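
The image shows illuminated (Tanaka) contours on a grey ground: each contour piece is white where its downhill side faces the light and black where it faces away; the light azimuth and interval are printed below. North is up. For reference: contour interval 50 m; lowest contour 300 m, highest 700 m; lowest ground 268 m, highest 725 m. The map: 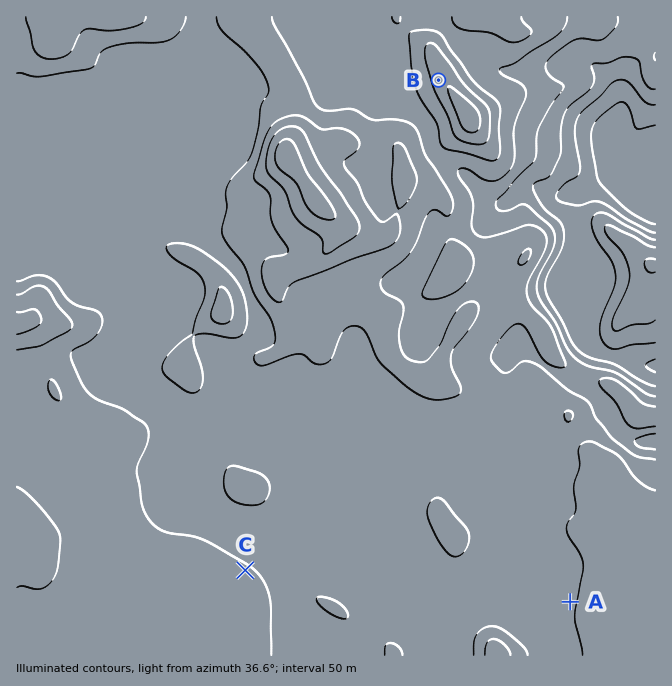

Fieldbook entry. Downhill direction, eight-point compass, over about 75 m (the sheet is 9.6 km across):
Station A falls W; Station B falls W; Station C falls NE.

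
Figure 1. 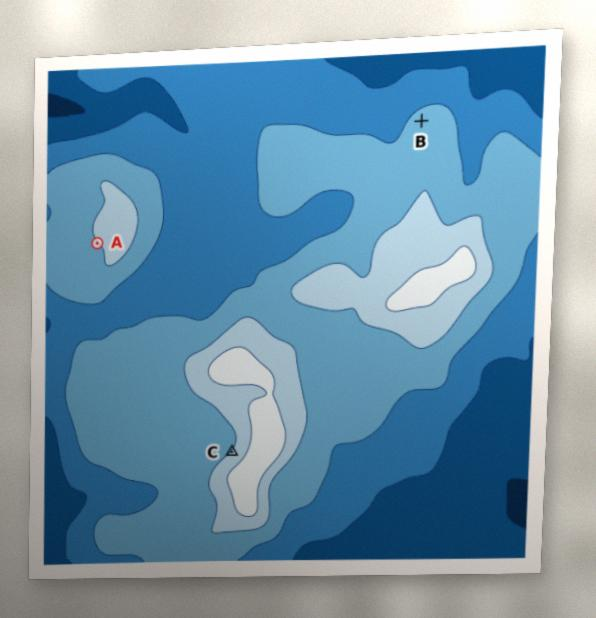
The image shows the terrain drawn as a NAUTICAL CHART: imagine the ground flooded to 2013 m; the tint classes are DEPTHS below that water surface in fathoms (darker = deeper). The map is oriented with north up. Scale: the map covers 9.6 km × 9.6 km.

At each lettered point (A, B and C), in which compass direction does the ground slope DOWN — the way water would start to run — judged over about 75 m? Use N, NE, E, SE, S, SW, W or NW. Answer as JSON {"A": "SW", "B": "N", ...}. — {"A": "SW", "B": "NW", "C": "NW"}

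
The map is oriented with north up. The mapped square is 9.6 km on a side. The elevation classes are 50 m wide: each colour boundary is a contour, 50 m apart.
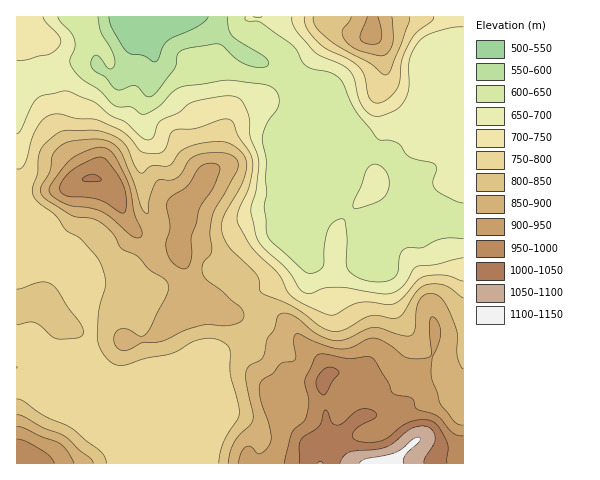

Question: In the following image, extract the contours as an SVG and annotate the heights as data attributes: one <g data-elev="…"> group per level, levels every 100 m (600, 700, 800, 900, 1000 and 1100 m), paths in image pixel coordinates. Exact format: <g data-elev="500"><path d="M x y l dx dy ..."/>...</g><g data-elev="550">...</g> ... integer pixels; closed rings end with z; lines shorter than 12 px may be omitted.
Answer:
<g data-elev="600"><path d="M228 17l0 11 4 7 6 6 27 16 4 5-1 4-9 2-14-4-8-4-14-14-5-2-31 5-8 4-3 13-3 4-17 22-4 4-4 1-3-2-9-9-5 0-11 4-4-1-11-12-9-5-4-4-1-8 5-5 3 2 10 12 4-1 2-5-3-11-11-20-3-15"/></g><g data-elev="700"><path d="M463 258l-26 6-20 3-4 2-10 17-6 5-7 3-11 0-38-7-16 1-14 5-9-1-15-22-24-22-6-11-6-27 5-21 2-30-8-22 0-17-2-8-6-11-7-4-14-1-30 7-12 10-19 8-3 4-4 12-6 3-6-3-16-15-15-7-15-13-25-10-7-1-21 5-6 3-5 9-10 21-4 5"/><path d="M17 61l9-1 22-5 6-3 5-6 2-5-2-5-13-14-3-5"/><path d="M292 17l0 5 3 7 19 23 7 4 21 9 8 6 4 7 4 18 4 9 6 8 8 3 7-1 12-4 5-5 5-5 4-13 1-29 4-11 6-8 7-5 10-4 15-3 11-1"/></g><g data-elev="800"><path d="M106 463l-1-5-4-6-28-23-27-12-22-16-7-2"/><path d="M17 325l12-3 6 1 18 14 6 2 19-1 4-2 1-3-3-11-12-15-11-17-5-6-6-2-6 0-23 7"/><path d="M463 298l-18-13-8-1-10 1-6 2-4 4-13 21-6 6-6 0-14-2-7 0-7 2-22 12-7 2-8-2-8-5-25-18-32-14-2-3-1-10-3-6-25-24-6-9-3-11 1-10 19-35 5-17-2-11-9-10-7-4-8-2-26 4-14 6-12 15-17 0-11 7-5-6-11-22-12-9-19-6-28 0-9 3-12 11-5 7-2 8 0 14-5 14 0 7 5 8 18 14 10 14 16 10 14 16 5 8 5 20-7 27-2 26 3 11 5 9 10 7 10 1 20-7 27-5 21-11 14-4 13 2 5 4 4 4 1 27 8 28 1 10-1 6-15 23-4 21"/><path d="M313 17l3 10 13 13 12 8 29 15 15 12 4-2 2-4 18-47 0-5"/></g><g data-elev="900"><path d="M74 463l-7-12-7-8-36-15-7-2"/><path d="M463 425l-8-3-14-17-9-25-1-10 1-13 6-11 3-12-2-9-5-8-3 1-1 4 1 33-2 2-5 1-11 1-7-2-17-13-13-6-8 1-18 9-10 1-15-4-28-11-3 2 0 4 2 15-1 5-3 2-12 2-7 10-10 6-3 5 1 15 10 33-1 11-5 7-6 3-8-7-6 0-4 6-3 10"/><path d="M182 269l5-1 3-6 2-9 0-17 4-12 4-16 13-19 6-16 1-6-4-3-8-1-7 3-13 20-16 10-5 6 0 6 3 19-4 15 0 8 6 12z"/><path d="M134 237l7 0 1-6-8-17-6-31-15-29-7-6-8-1-14 5-13 7-8 8-12 18-2 4 1 5 7 6 11 5 23 3 12 4z"/><path d="M367 17l-7 21 3 4 9 2 6-1 3-4 0-10-3-12"/></g><g data-elev="1000"><path d="M447 463l1-15-1-7-9-15-8-6-11 0-10 2-9 5-12 11-9 3-12 1-12-2-3-5 3-5 7-5 11-6 4-3-3-5-9-2-8 2-14 12-6 2-5-2-4-11-3-2-6 16-15 11-4 4-1 22"/><path d="M322 395l4-1 7-13 6-7-1-4-4-2-5-1-4 2-8 9-1 9z"/><path d="M84 181l11 1 7-2-5-5-5-1-9 4-1 2z"/></g><g data-elev="1100"><path d="M403 463l2-8 14-13 1-4-7 1-11 10-6 3-30 7-7 4"/></g>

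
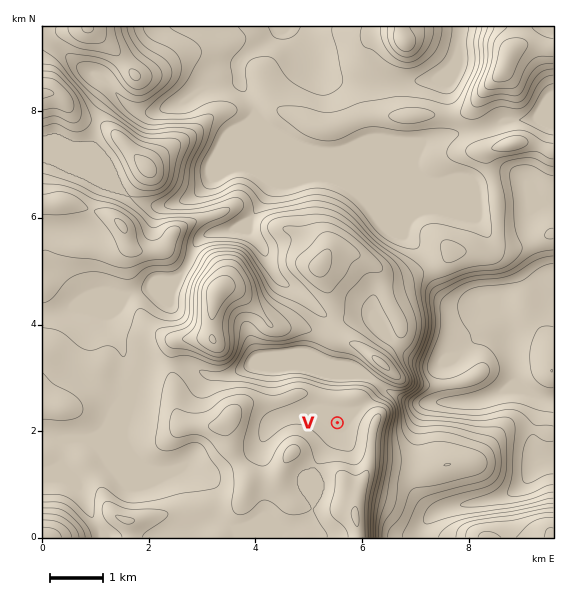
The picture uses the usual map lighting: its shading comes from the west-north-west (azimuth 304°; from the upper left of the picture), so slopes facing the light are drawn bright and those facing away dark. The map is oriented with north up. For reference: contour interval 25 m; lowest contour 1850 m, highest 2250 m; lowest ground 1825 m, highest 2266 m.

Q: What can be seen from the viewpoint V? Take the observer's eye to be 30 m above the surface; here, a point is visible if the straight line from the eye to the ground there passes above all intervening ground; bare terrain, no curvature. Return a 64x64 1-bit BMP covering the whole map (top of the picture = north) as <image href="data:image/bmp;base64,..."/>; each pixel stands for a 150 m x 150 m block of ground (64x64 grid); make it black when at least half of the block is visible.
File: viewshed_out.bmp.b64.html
<image width="64" height="64" href="data:image/bmp;base64,Qk0+AgAAAAAAAD4AAAAoAAAAQAAAAEAAAAABAAEAAAAAAAACAAATCwAAEwsAAAIAAAAAAAAA////AAAAAACAAAAAAAAAAMAAAAAAAAAAgAAAAAAAAAAAAAAAAAAAAAAAAAEAAAAAAAAAAAAAAAAAAAAAAQAAAAAAAAAHAAAAAAAAAA+AAAAAAAAAf4AAAAAAAAD/gAAAAAABgf+AAAAAAAHh/4AAAAAAAfH/gAAAAAAA///AAAAAAAD//8AAAAAAAP//gAAAAAAAf/8AAAAAAAAgwAAAAAAAAAAACAAAAAAAAAAQAAAAAAYAAGAAAAAA/wAAwAAAAADngB+AAAAAAAeP/gAAAAAAB//wAAAAAAAH/8AAAAAAAAfgAAAAAAAAB/AIAAAAAAAH4BwAAAAAAAPgPgAAAAAAAeB/AAAAAAAAYP+AAAAAAAAB/+AAAAAAAAAfwAAAAAAAAA8AAAAAAAAAAAAAAAAAAAAAAAAAAAAAAAAAAAAAAAAAAAAAAAAAAAAAAAAAAAAAAAAAAAAAAAAAAAAAAAAAAAAAAAAAAAAAAAAAAAAAAAAAAAAAAAAAAAAAAAAAAAAAAAAAAAAAAAAAAAAAAAAAAAAAAAAAAAAAAAAAAAAAAAAAAAAAAAAAAAAAAAAAAAAAAAAAAAAAAAAAAAAAAAAAAAAAAAOAAAAAAAAAA/AAAAAAAAAB8AAAAAAAAAHgAAAAAAAAAewAAAAAAAAB/wAAAAAABgHGAAAAAAAIAQAAAAAAAAABAA=="/>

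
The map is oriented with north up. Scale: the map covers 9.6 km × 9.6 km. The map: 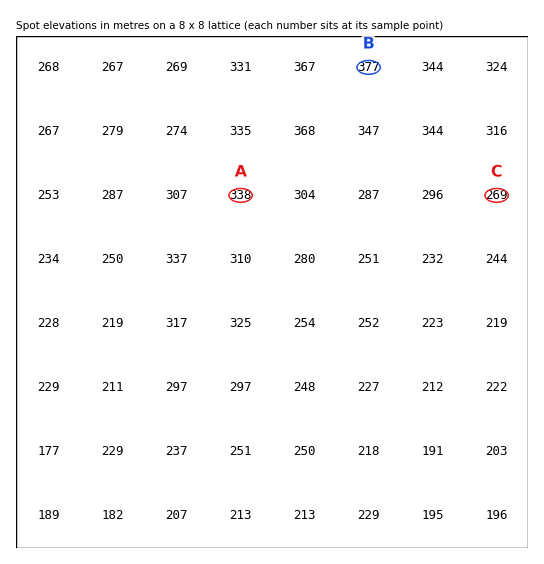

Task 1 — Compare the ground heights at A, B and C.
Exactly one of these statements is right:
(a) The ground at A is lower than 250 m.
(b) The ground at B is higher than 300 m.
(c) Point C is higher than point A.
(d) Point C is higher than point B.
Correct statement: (b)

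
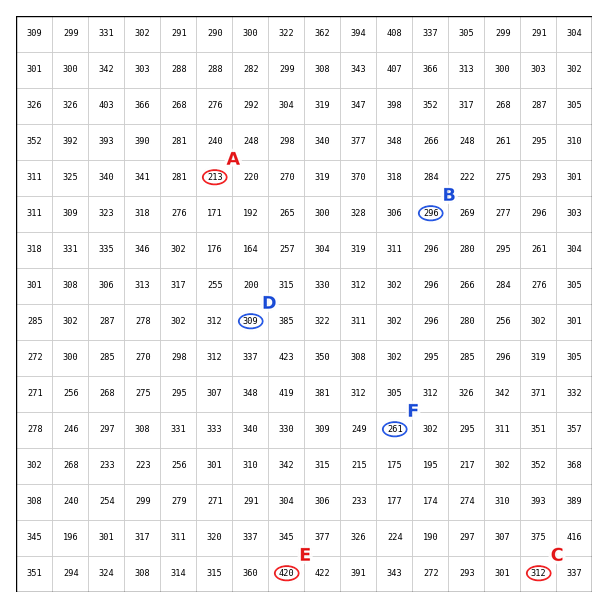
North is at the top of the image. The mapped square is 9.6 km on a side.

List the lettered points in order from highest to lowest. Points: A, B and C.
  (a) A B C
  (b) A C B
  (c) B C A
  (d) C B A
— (d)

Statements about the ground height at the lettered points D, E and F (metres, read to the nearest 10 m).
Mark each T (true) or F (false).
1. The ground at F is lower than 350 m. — T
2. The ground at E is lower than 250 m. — F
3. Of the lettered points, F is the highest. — F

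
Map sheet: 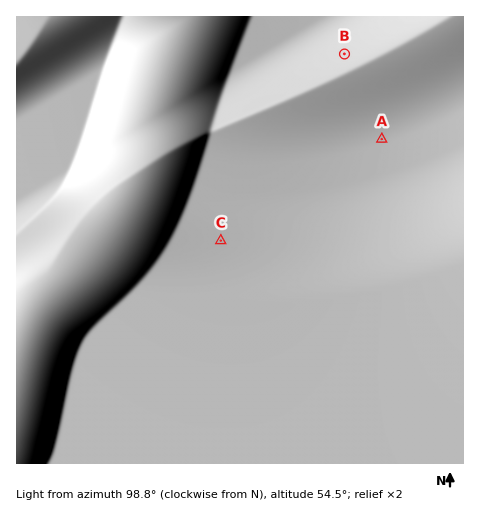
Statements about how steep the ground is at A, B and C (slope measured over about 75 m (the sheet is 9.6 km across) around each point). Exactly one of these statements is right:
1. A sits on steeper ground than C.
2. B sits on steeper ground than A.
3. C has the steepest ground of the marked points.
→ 2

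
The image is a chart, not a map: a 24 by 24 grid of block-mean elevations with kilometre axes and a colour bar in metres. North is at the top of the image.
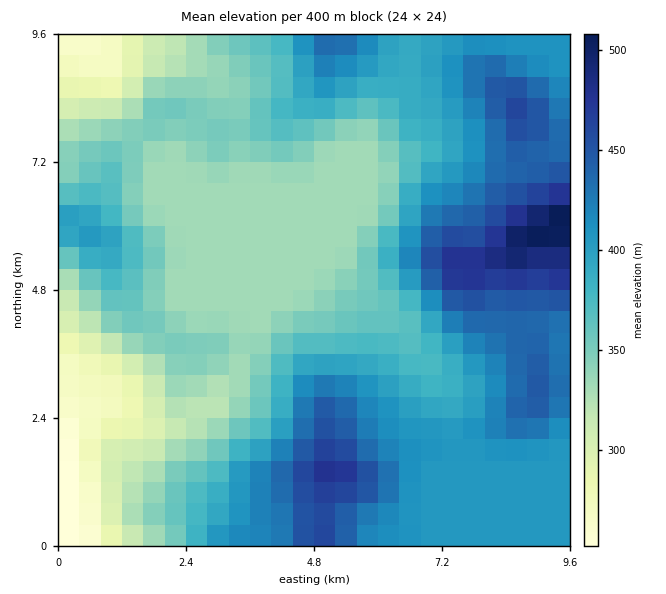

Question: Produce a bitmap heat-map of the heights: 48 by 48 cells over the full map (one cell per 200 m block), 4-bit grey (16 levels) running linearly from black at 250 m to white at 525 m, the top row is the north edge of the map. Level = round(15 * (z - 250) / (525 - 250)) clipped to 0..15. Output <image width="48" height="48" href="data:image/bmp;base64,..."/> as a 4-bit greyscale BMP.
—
<image width="48" height="48" href="data:image/bmp;base64,Qk32BAAAAAAAAHYAAAAoAAAAMAAAADAAAAABAAQAAAAAAIAEAAATCwAAEwsAABAAAAAAAAAAAAAAABEREQAiIiIAMzMzAERERABVVVUAZmZmAHd3dwCIiIgAmZmZAKqqqgC7u7sAzMzMAN3d3QDu7u4A////AAABEjRFVniJmZmau8u6mZmZmZmZmZmZmQABIzRVVniJmZmau8u6mZmZmZmZmZmZmQABI0VVZneImZmau7u6qZmZmZmZmZmZmQABI0VWZnd4iZmqu7u6qpmZmZmZmZmZmQABI0RVZnd4iZmqu8y7uqmZmZmZmZmZmQABI0RFZnd4iZqqvMzMu6qZmZmZmZmZmQARM0RFVmZ3iZqrvM3My6qZmZmZmZmZmQASM0REVmZniZmrvM3Mu6qZmZmZmZmZmQASMzNEVVVmeImau8zLuqmZmZmZmZmZmQASMzMzRFVWd3iZq7y7qpmZmZmZmZmZmQASIiIjNERVZneJq7u6qZmZmZiZmaqpmQEREiIjNERFVmd4mru6qZmYiIiJmqqqmRERESIzREREVWZ4mru6mZmIiIiJmqu6qRERESIzRERERVZ4mruqmZiIiHiImau7qhERESI0RVRERVZ4mqqpmYiId3eImaq7qhEREiI0VVVERVZ4iZmZmIh3d3eImaq7qhERIiM0VVVVRFZniIiIiId3d3iJmaq7qhESIzRFVVVVVFVneIiIh3d3d3iJmqq6qhIiNEVVVlVVVVVmd3d3d3d3d4iZqqq6qiIzRVVWZVVVVVVWZmZnd3dnd4maqqqqqiM0VWZmVVVVVUVVZmZmZmZneJmqqqqqqjNFVmZlVVRVRERVVVVmZmZniZqqqqqqqjRFZmZlVERERERFVVVmZmZniau7uru6uzRWZmZVVERERERERVVWZmZ4mru7u7u7u0RWd2ZVVERERERERFVVZmd4q8zMzMzMzEVnd3ZlVEREREREREVVVmeJq83czNzMzVZ3h3ZlVERERERERERVVniavM3d3d3d3WeIiHdlVERERERERERFVniavMzM3e3d3XiJiHdlVERERERERERFVniJq8y8ze7u7oiIiHZlVEREREREREREVWeJq7u7zN7u7oiIh2ZVRERERERERERERVaJqqu7vN3u7oiHdmVURERERERERERERFZ4mqqru8zd7nd3dlVURERERERERERERFZ4mZmqu7vM3WZndmVURERERERERERERFZ4mZmaq7u7zFVmdmVUREVVVERFVVRERFVniJmaqqu7u1VmZmVURFVVVVVVVVRERFVneIiZqqqqu1VmZmVURFVVVVVVVVRERFVnd4iZqqqqqlVWZmVVVVVmVVZmZVVERVZnd4iJqru6qlVVVVVVVVZmVmZmZlVVVVZ3d4iZqru7qkREVVVmZVZlVmZ3dmZlVWZ4iIiZq7u7qjNEREVmZmZVVWZ3d3d2Zmd4iIiZq7y7qjMzM0RWZlVVVWZ3eIh3d3eIiImaq8y6qSIiIjRVVVVVVWZneIiHd3iIiImau7u6mSIiEiNFVVVVVWZneJmIiIiIiJmqu7uqmRERESNEREVVVWZniJmYiIiIiJmqqqqZmRERESM0RERVVmZniaqZmIiIiJmaqpmZmRERESMzREVVZmZ3iaqqmYiIiImZmZmZmRERESM0REVWZmZ3iaqqmYiIiIiZmZmZmQ=="/>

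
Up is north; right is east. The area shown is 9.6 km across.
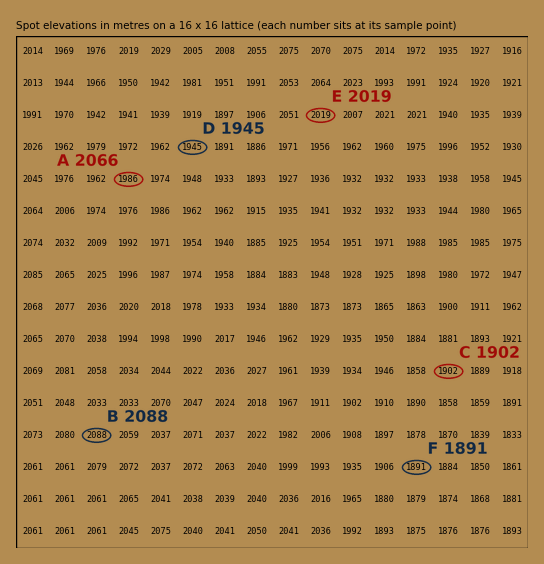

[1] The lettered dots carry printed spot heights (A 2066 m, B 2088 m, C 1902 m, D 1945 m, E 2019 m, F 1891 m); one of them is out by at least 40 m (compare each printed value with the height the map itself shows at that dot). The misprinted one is A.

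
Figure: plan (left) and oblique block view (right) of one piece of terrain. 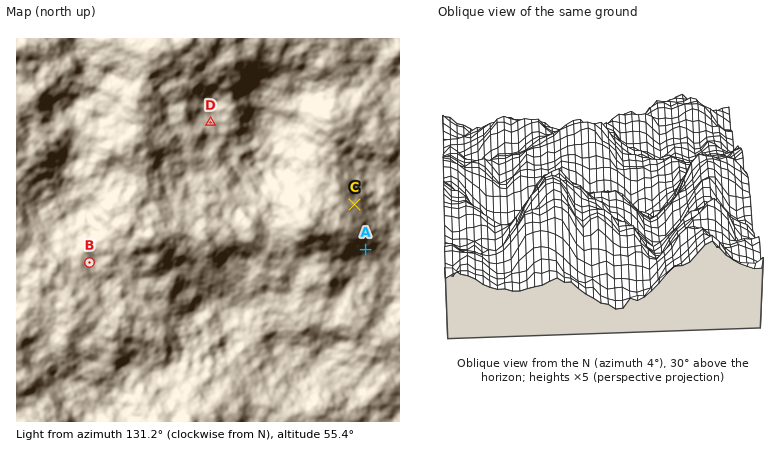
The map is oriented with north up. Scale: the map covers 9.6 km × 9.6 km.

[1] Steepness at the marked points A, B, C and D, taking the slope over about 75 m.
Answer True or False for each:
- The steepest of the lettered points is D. False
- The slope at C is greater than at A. False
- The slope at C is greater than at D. True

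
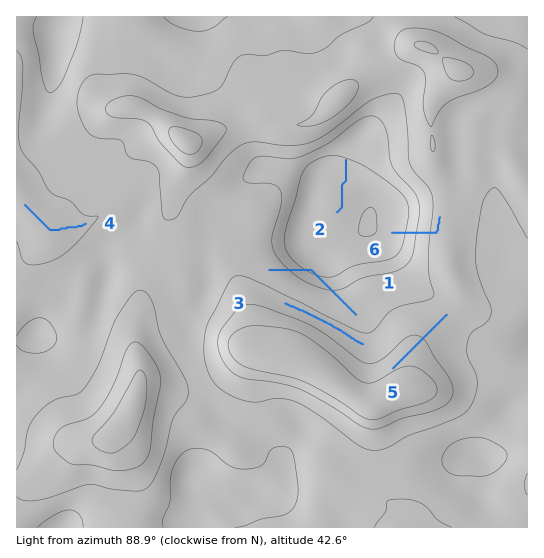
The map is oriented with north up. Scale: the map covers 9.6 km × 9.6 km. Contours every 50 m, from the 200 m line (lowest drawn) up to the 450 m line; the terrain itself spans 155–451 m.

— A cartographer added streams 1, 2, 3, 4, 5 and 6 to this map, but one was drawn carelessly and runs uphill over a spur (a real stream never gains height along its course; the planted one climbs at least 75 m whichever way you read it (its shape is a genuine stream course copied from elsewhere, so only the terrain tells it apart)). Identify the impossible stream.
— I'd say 1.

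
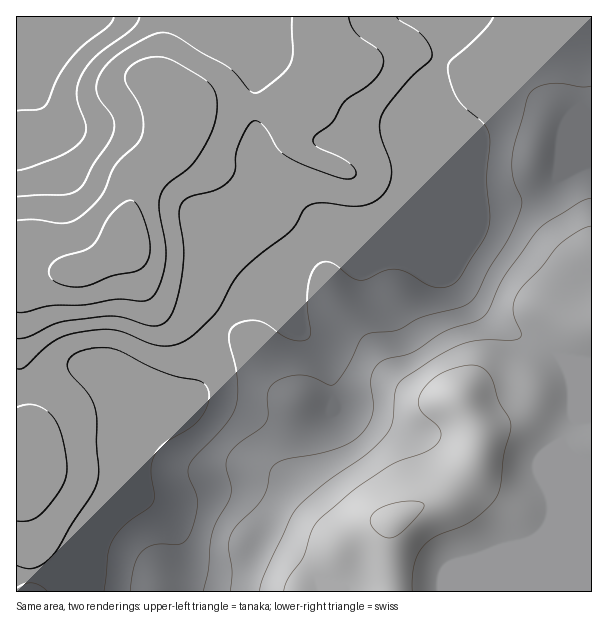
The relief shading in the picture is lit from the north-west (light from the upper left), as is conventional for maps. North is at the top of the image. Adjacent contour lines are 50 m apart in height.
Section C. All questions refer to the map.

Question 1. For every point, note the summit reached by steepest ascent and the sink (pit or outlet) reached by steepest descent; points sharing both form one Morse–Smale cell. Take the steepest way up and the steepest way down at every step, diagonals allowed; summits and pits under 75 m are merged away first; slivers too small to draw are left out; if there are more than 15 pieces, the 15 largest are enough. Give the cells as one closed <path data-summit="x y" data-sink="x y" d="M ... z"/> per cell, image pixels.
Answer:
<path data-summit="393 519" data-sink="17 575" d="M591 16l-139 1-7 33-47 111 2 16-4 14-6 9-12 10-12 6-64 26-78 76-13 23-15 49-15 35-20 13-10 9-12 24-49 49 13-29 3-15-3-24 0-42-6-17-22-25-7 0-24 11-18 6-10 1 1 206 283 0 51-58 21-11 21-3 21-12 27-10 11-10 20-27 4-15 0-18 27-14 19-18 37-61 11-15 22 0 0-66-10-1-12-10-23-36-15-33 0-21 15-43 7-7 9-3 10 0 8 3 11-2z"/><path data-summit="126 242" data-sink="17 575" d="M452 16l-129 0 1 19 6 15 7 10-34 40-12 4-21 2-61-2-21 8-8 10-4 16-6 12-32 32-4 6-7 33-1 21-6 6-22 16-15 6-67 8 0 106 10 1 37-15 12-2 22 25 5 11 4 72-3 15-11 22 1 4 46-46 12-24 10-9 20-13 15-35 15-49 13-23 78-76 64-26 12-6 12-10 6-9 4-14-2-16 47-111 6-21z"/><path data-summit="126 242" data-sink="17 17" d="M321 16l-304 0-1 260 23 0 44-6 15-6 22-16 6-6 1-21 7-33 4-6 32-32 6-12 4-16 8-10 21-8 61 2 21-2 12-4 34-40-12-21z"/><path data-summit="393 519" data-sink="17 17" d="M584 319l-11 0-8 7-43 70-19 18-27 14 0 18-4 15-26 33-14 8-18 6-21 12-21 3-21 11-50 57 290 1 1-271z"/><path data-summit="393 519" data-sink="17 17" d="M573 100l-10 0-9 3-7 7-15 43 0 21 15 33 23 36 12 10 9 0 1-151-11 1z"/>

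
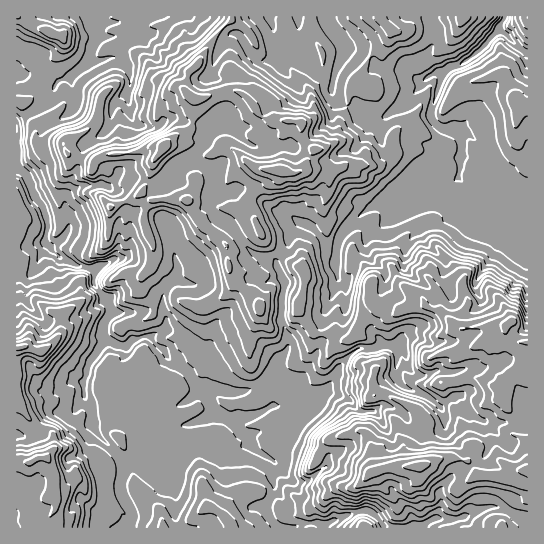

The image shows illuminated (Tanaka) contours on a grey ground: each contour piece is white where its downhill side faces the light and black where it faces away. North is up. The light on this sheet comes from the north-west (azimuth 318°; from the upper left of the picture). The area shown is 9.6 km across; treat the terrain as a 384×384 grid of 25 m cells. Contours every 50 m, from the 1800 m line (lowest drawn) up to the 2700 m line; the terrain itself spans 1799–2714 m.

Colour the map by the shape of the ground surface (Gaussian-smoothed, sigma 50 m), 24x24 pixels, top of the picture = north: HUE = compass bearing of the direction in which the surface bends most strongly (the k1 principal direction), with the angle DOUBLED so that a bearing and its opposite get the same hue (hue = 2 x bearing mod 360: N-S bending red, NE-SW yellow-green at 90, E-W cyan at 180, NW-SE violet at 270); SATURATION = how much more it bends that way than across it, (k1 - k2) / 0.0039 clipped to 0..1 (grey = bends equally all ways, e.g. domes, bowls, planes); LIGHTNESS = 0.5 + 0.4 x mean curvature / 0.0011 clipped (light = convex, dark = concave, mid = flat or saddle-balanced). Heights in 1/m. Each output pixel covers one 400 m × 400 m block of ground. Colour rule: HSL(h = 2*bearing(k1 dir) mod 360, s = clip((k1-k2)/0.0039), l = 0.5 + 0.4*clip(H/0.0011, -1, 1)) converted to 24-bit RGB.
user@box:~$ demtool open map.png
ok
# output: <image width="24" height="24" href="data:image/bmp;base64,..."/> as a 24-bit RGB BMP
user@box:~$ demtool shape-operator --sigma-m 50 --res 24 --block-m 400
<image width="24" height="24" href="data:image/bmp;base64,Qk32BgAAAAAAADYAAAAoAAAAGAAAABgAAAABABgAAAAAAMAGAAATCwAAEwsAAAAAAAAAAAAAoKRdt61ru9FkMzRdan+NR2eFrNSYPCV4zHp6brmRaKqLjTOMzDt0t2EPTVsLEUgBjUYAmEwKiYAWDVwcmbQSGW8hy9NgdRowXomTzqmFwTSaMNfOTFyJalilY69fPDJbzdCKYoyivmSjTqbONkLIZy6+8Z3L69T3OHq6Q9yL2XuKGpWz7MTTQGR0YGU5p7ZZjZ1SktxyaVTibSqjM3C0jKxze2xzU15zp96Ya0d9gJd2ml1iMyBe/xgcBMdojDSZ9dbvjXTepcfjzJjPGGFJnZrhhn3erbLkmYXm+9DgBNH3Vy20pBd8eqhzd3h/dIKDhJdhc2pdcYBeeklQTWyAPHef/FBtH14uuMxsQJ2UR8le2ZrjrGTpzoCXUMS2fGA4c6MrdfB2iClWTB5Llst2lXiPcX17cIRpa4xykY2gjlmVc5KZZ3hvJXdy08bt2sf1x+/clBJYj0hIYJ44LSpur59QhCxEZrE9puarUx8cUHA1eCiPpbSHe35tiHJxYpZud6+bjTpaXqKWYI5cjIhlTXdLJ00xoaEeXSMAcMcCm+LrviSjKMM9rzR8ubVcZame29A+a35ErqlaMieOpJWFfXl/fn6KnLKocytZk5NCf2c7daBQaneIm3CBKF06dSiP4/XWVO73cQAj+WTINHHoJpWLzditfU9swg8GlslGW4lQEmN1nIjCuoS3d6+ckC5cpWOsd22UuImbYreValWRfT6K6LOBCVNV1fbVOBC6rBqQitQErJ4YPH0rZYZCs3KizM//+879UZauJYSDqWcLLH0JqyBfXmmsiIpqbFp3qbWJnVBEIGBavpd3NH/KTzj4HW4AbzcDHIB/8lRc0zMmlXXFqYi2b8XO1dtKNwkR6piGnky1Dnzo5pzuK8OIdjQyo5xlPGtlkGF54u+7RwOTiN6UVIW2aTW90TBy1IuXHkYsH3Ui0PPvYXzLtIzOCP34pBi3leTm6ajRf5XwMwAuz8wuI4OdqcDco6vTymnSQY+L8vDZBA4/8evYJlhgPxx75tmyZXC8v4ffpenmdzBVDLFvnuRmQAC7No4tkExNc8fCeACe683+mN2geZhUJ34ycGtBkTlKe86SmM5XJwhG8u+uNmOSCw8t9PLXDTyseELuzNNpfVfFAIeg5PTXVBVomLtwJatePQcBxCIABTMAlEQe5syqOz2Gj1xygtRSX7mCbkcjGWej8fLZPChMRpzZFK5Q7fasEhJj5q2OT9Oq5m29ekYtWT1AvK5oKQtzN7efYT+D/p7fP3CfxO+0VDVqlUlmwvDVdxNn3PDbJlqBxLl3uyUxGcV5MoBKeGhJKaBI1eRebDpEYlI+fFxcgXN6uda1SAN2pDhtOSw/+PV0PLR2gE0eOB8goeqmdCVSbLS5s9yXSig8Xi80ydiMJX+ClqFMWnlneJBcnJlOe1dYiniAgWhvhH10rRXFvSkpPihua+/g/1Gx0XjfiX7Zlb3myFh6YJeViopVxBcocWo6RX45zdmCL1FWU3g1UHNVantof4tni22Xi1hnf5OLe3aLNwMibLSGrEDf/+E5G249dmw01NUzVHFnw4xjamGDikFskqzq19b10NLyZ4vQnHHNnKrdTJWTW3hvg4xsR3OWnqKGiW14kGNkUhvNQzubxPK5MLHu3835Tlv8/M/lMKScVIiKglmkivHIU2QkfmYswjk2XLDoF41Y35vL1VjGV1uaa4qMP3CcrpxwfFR0bqtmG7noHa2v8cnp6j84OHAbFDMXYY4R84argmGQX5JieFVQfEdcrpxTa+phHH5Z45XYhDNYxVupjl6hOtXNXBoZnZlcY1mCxbV7aeF2uX0+FEYe5qN5IbBsRxdi04a4hIIvprJQVG5VekZpe9/JgOzV7YLGJSi6sEU/dl1LOnc9xZBhUACez5qpWHZuV1Jq0MCRuoSdTGp4XTqZbMy8+9DeBg5/PpnGw9HrcszmuWPfgOLZkdbGllKctNgrTRRHsnqHlaGoh4mmQJaAABew7svVi3mqTZiSecind5FFqV1lRng7M2Y5qqY1IRBLZ9qazVpG+JqZIGeEjNSScFM1bTVOh15HwZFNUYmOqn5vjoJXkkRUn44XADMDskXW1rDVRZyyeUc1aD4iwfK7L1J2j1SyScONkCuHW6dL4IJoF6DAmS02VtpZV1yVclWDnMmVRztfiVZTwndjUI5XQ0al47O/BC8Sb/JEMwASYsLief/k6X1ZTTFrbZ5sVm6hN5VUgLJIJ1U88j0+SN9ihjt9jKJ3VbFtezx2nF6oe3mwpOGxx4DQOCp86cHCyrfeACwz7LXR"/>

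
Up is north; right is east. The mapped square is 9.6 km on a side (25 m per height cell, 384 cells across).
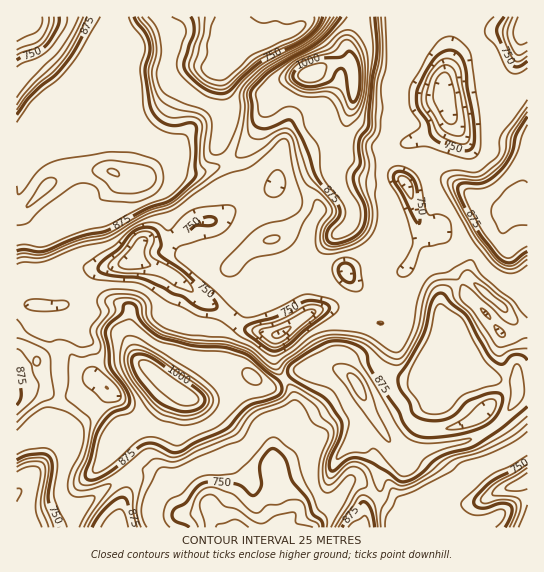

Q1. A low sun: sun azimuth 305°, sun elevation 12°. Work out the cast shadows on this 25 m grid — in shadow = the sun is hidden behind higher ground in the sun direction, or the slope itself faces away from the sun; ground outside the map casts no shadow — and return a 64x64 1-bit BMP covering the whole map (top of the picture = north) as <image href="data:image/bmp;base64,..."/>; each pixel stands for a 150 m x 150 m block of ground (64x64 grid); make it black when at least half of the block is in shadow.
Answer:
<image width="64" height="64" href="data:image/bmp;base64,Qk0+AgAAAAAAAD4AAAAoAAAAQAAAAEAAAAABAAEAAAAAAAACAAATCwAAEwsAAAIAAAAAAAAA////AAAAAAAAAwAAAA4ABwADAAAABAAHAAMAAAAAAAMAAQMAAAAAIAAAAwAAAHB4AHAAAADA+D8AOAAAAMB8D+AOAAAA4B4D4AcPAABAD+EAAw+AAAAD+AABB+AAAAB8AAAA+AAAAAcAAAA8AAAAAcAAA94AAAAA4AADz8AAAAAgAAGH4AAAAAAAAADgAAAAAAAAAEAAAAAAAAAAAAAAAAAAAAAAAAAAAAAAAAAAAAAAAAAAAAAAAAAAAAAAAAAAAAAAAAAAAAAAAAABgAAAAAAAAAfgAAAAAACAAHgAAAAAAIAAOAAAAAAAAAAAAAAAAAAAAAAAAAAAAAAAAAAAAAAAAAAAAAAAAAAAAACAAAPfHwAAAAAAA5/fAAAA8AABB/+AAAD8AAAB/8AAADwAAAAfwAAAHAAAAAf8AAAcAAAAA/4AABgAAAAA/wAACAAAAAAfAAAAAAAAAA+AAAAAAAAAA4AAAQAAAAAAAAA5AAAAAAIAABgAAAAAAwAAGAAAAAADgAAcAAAAAAOBwDwAAAAAAYDAHwAAAAAAAAAfAAAAAAAAAD+AAAAAAAAAP4AAAAAAAAA/sAAAAMAABh84AAAAwAAGHzwAAADgAAAfHAAAAOIAAB8cAAAA5gAAHwgAAADnAAAHAAAAAMMAAAcAAAAAAwAABgAEAAABAAAGAAYAAAAAAAQABg=="/>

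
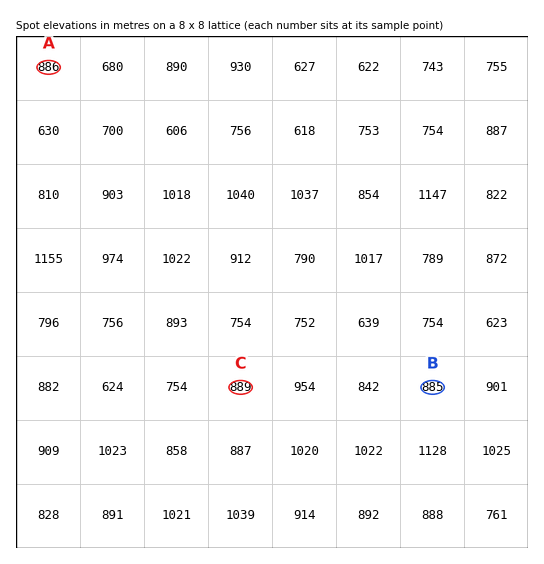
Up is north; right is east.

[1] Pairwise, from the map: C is higher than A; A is higher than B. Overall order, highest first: C A B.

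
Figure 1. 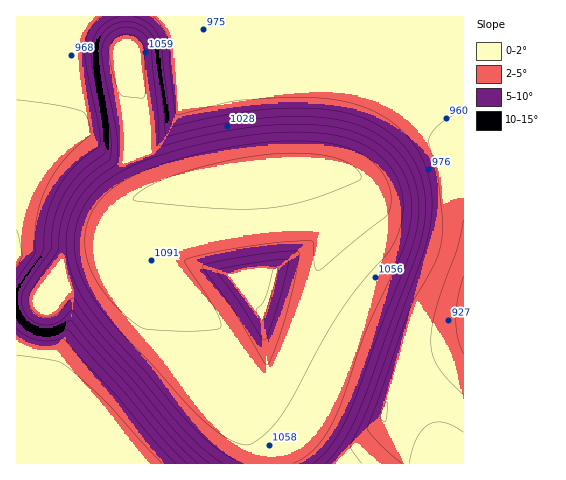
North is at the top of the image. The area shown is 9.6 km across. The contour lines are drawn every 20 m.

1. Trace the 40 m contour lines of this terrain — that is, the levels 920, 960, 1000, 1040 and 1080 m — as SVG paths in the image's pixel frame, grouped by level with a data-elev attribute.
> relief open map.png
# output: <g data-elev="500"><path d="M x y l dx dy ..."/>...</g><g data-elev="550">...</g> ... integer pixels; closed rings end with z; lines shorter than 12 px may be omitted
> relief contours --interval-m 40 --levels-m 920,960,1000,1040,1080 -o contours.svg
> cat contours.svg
<g data-elev="920"><path d="M17 355l39 6 10 5 40 36 56 61"/><path d="M463 354l-5-17-2-17 2-21 5-23"/></g><g data-elev="960"><path d="M402 463l-24-21-10-11 0-4 42-118 24-45 7-19 2-22-4-34-2-16-8-34 4-8 7-7 10-7 13-6"/><path d="M463 432l-10-6-9-4-9 0-7 3-6 5-5 8-8 25"/><path d="M17 319l9 10 13 6 13 0 15-5 2 0 55 61 39 48 24 24"/><path d="M17 100l40 5 25 6 5 5 4 16-1 4-15 12-12 13-15 24-7 15-4 16-2 16 0 20-18 28"/></g><g data-elev="1000"><path d="M326 463l17-21 15-30 60-163 6-22 2-21-3-20-5-18-13-21-19-17-23-12-27-7-31-3-40 1-42 6-51 11-2-3-10-83-4-8-6-7-7-5-9-3"/><path d="M119 17l-10 4-9 7-6 10-3 10 2 23 12 59 0 22-25 22-16 21-10 25-3 29-27 39-2 9 0 8 3 7 4 6 6 4 8 3 7 0 7-2 6-4 7-8 4 0 19 25 41 46 41 49 18 18 17 14"/></g><g data-elev="1040"><path d="M293 463l11-5 10-9 9-11 9-13 11-27 23-68 36-77 7-21 3-18-1-18-5-17-12-20-17-16-22-11-27-6-35-2-37 3-45 7-51 12-1-2-1-31-8-70-5-8-7-5-9-3-10 1-7 4-6 5-3 7-1 8 2 21 12 59 2 16-1 14-2 4-14 9-12 11-9 11-7 12-4 14-3 15 1 17 3 14 9 23 16 23 52 59 36 43 32 30 14 10 15 6"/><path d="M264 340l-26-40-20-27 0-3 47-9 19-2 4 1-2 17-9 30-10 29z"/></g><g data-elev="1080"><path d="M162 330l40 1 15-2 4-2-1-6-4-10-30-47-1-2 1-3 25-6 38-7 31-4 29-1 4 2 2 25 3 3 2-1 68-56 3-8 0-12-3-12-6-10-16-15-23-11-28-4-37-1-48 6-50 12-38 13-27 15-17 16-10 19-3 21 3 21 6 12 8 13 24 27 17 12z"/></g>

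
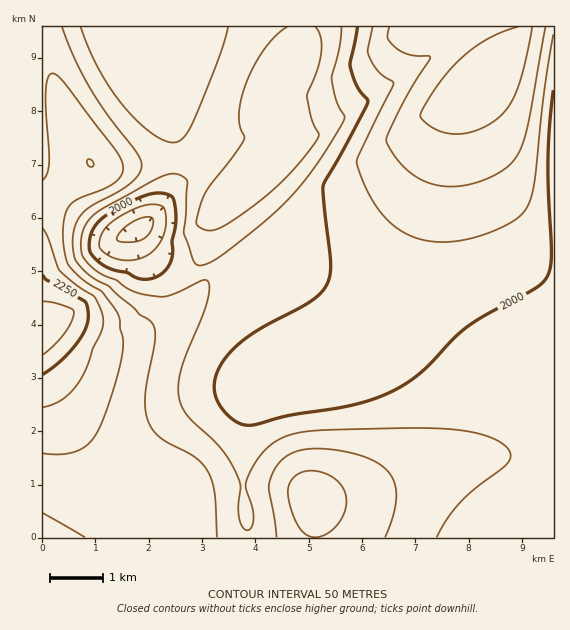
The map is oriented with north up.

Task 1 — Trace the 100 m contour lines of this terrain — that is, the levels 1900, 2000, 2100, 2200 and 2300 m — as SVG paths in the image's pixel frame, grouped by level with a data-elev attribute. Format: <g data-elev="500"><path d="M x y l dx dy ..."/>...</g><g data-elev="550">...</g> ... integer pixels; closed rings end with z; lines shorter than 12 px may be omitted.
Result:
<g data-elev="1900"><path d="M120 242l-3-2 0-4 12-12 15-7 5 0 4 2-1 10-8 9-9 4z"/><path d="M545 27l-17 97-5 20-6 11-10 12-16 10-20 7-20 3-20-3-18-9-14-14-12-18 1-8 13-28 29-50-1-1-20-1-12-6-9-10 1-12"/></g><g data-elev="2000"><path d="M140 279l-13-7-18-4-12-7-7-10 1-16 4-8 5-7 18-12 30-13 9-2 10 1 6 5 3 14-1 14-3 14 1 11-2 8-5 9-7 7-10 3z"/><path d="M553 90l-4 37-1 34 3 98-2 13-5 9-12 9-44 23-19 12-14 12-35 36-15 11-14 8-20 8-23 6-59 9-36 10-12-1-8-4-7-7-6-8-4-8-1-16 6-17 12-15 16-13 55-31 12-8 9-9 4-9 1-19-6-53-1-22 26-45 19-39-11-16-7-20 7-38"/></g><g data-elev="2100"><path d="M217 537l-2-44-3-12-5-10-12-14-36-21-7-8-5-9-2-11 0-12 10-55 0-9-2-7-4-5-9-5-31-28-22-14-9-9-4-7-1-12 0-10 3-11 4-8 11-10 27-14 13-9 8-10 3-9-6-12-29-37-18-28-15-30-12-30"/><path d="M385 537l8-21 3-17-1-14-5-12-11-9-16-8-23-5-23-2-16 1-12 4-9 8-7 11-4 15 8 49"/><path d="M43 513l42 24"/><path d="M287 27l-11 8-11 13-9 15-9 17-5 17-3 16 1 12 4 14-11 17-24 30-6 11-7 26 3 4 5 3 8 0 11-3 38-27 31-29 26-32 1-6-8-14-4-23 10-26 4-17 0-16-6-10"/></g><g data-elev="2200"><path d="M43 407l9-2 9-5 9-7 8-9 9-17 6-19 9-17 1-10-2-10-6-14-20-13-16-15-11-31-5-10"/><path d="M90 167l2 0 2-3-5-5-2 1 0 3z"/></g><g data-elev="2300"><path d="M43 355l12-10 9-12 8-12 2-9-2-3-9-4-20-4"/></g>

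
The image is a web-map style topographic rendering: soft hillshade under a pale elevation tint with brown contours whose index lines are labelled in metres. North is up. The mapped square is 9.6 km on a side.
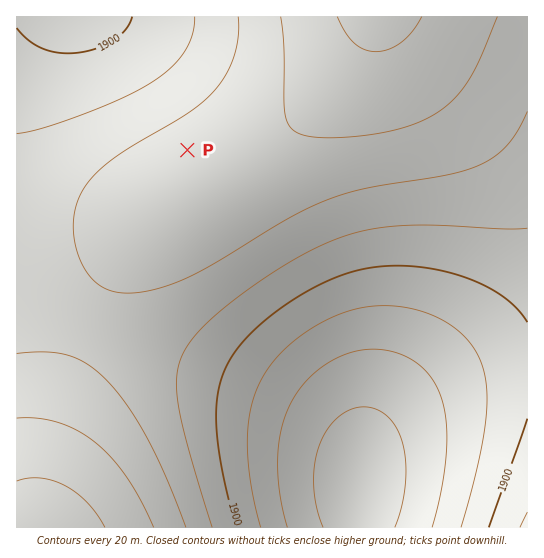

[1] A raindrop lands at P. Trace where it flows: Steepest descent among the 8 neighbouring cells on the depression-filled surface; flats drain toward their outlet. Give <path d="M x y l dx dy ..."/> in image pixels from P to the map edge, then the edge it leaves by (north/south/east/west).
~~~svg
<path d="M187 150l-76-76 0-4-1-1-1-7-7-16-3-3-2-6-8-12-7-8"/>
exit: north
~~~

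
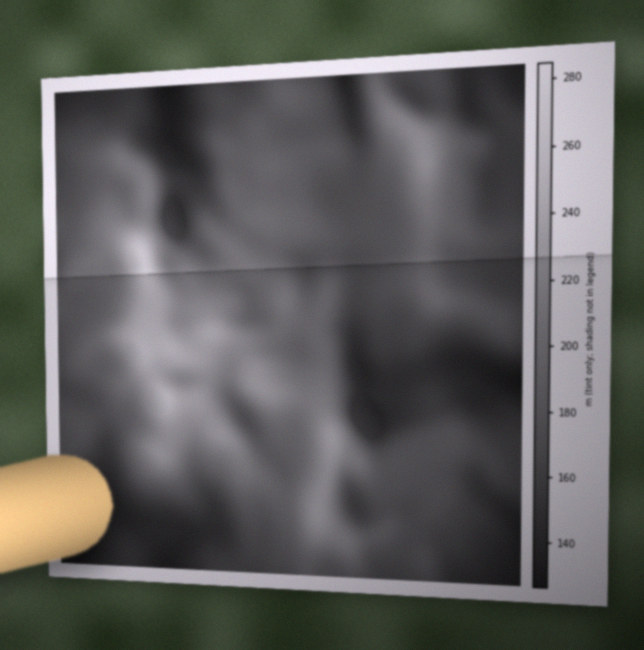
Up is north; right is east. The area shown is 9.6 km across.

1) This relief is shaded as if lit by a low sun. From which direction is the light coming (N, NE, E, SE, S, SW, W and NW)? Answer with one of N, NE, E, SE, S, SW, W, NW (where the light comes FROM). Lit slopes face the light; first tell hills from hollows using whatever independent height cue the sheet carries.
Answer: SW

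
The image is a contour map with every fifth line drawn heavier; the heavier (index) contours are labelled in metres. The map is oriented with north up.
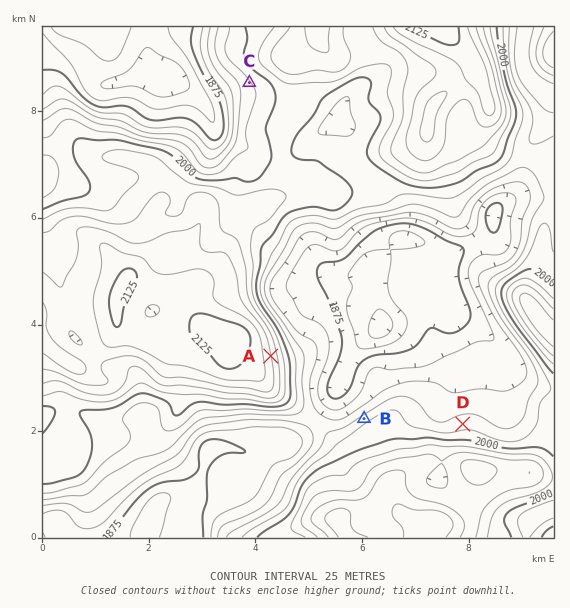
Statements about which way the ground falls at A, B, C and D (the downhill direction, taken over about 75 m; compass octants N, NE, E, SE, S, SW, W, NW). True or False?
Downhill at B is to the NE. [False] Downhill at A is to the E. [True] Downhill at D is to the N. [True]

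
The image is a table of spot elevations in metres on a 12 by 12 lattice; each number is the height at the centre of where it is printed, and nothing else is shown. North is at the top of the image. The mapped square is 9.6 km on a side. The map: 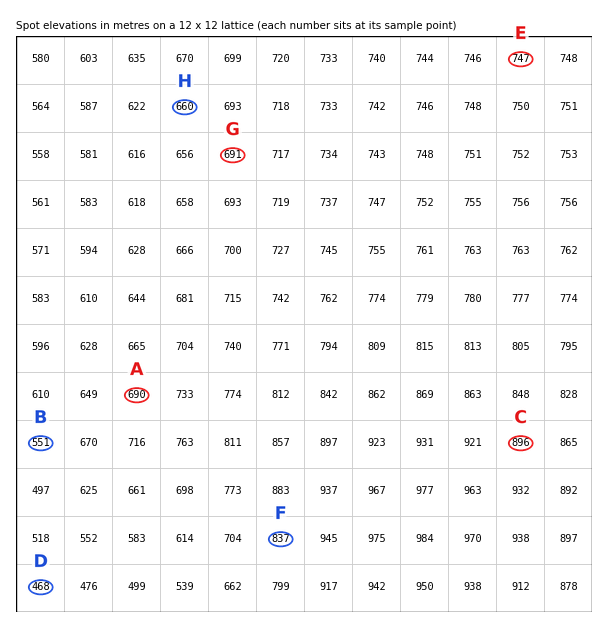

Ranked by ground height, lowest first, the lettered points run B A C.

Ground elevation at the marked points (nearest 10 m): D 470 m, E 750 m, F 840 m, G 690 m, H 660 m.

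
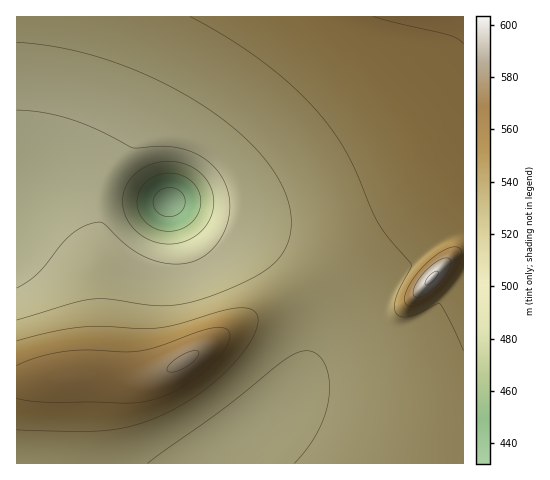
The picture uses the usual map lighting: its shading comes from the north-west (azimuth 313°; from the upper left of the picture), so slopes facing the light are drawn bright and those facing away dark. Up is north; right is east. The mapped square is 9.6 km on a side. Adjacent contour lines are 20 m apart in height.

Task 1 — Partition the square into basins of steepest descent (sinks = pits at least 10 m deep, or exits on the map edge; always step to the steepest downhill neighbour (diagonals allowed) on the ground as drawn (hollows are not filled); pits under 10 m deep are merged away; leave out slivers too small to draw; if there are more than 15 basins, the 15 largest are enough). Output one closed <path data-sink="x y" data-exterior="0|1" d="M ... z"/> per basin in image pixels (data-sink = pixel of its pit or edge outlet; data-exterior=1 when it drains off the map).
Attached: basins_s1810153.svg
<path data-sink="169 202" data-exterior="0" d="M463 16l-446 0-1 365 12 0 40-6 35 0 33 4 26-6 26-14 58-40 103-61 63-46 39-34 13-14z"/><path data-sink="246 432" data-exterior="0" d="M463 164l-37 36-63 48-117 71-58 40-26 14-26 6-33-4-35 0-51 6-1 82 447 1z"/>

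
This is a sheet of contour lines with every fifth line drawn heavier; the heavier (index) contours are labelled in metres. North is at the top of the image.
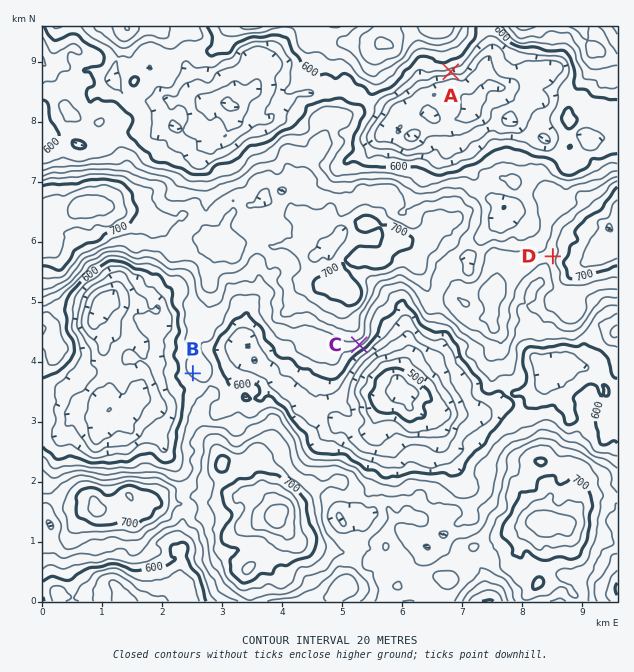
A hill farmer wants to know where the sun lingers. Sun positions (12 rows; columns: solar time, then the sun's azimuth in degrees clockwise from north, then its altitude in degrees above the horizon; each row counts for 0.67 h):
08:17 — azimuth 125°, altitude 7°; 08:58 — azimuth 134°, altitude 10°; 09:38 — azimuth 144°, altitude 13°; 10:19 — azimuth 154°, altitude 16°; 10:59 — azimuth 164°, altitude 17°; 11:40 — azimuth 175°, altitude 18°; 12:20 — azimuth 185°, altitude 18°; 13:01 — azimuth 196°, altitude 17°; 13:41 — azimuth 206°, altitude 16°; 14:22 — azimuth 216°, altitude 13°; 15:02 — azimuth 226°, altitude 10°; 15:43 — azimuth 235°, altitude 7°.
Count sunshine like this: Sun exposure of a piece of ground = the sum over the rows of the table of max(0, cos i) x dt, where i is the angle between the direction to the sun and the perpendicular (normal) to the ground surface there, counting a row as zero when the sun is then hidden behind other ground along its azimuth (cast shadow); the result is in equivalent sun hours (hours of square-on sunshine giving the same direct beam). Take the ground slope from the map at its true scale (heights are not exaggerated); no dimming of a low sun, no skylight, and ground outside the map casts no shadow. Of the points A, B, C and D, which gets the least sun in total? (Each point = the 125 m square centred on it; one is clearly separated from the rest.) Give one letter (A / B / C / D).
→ D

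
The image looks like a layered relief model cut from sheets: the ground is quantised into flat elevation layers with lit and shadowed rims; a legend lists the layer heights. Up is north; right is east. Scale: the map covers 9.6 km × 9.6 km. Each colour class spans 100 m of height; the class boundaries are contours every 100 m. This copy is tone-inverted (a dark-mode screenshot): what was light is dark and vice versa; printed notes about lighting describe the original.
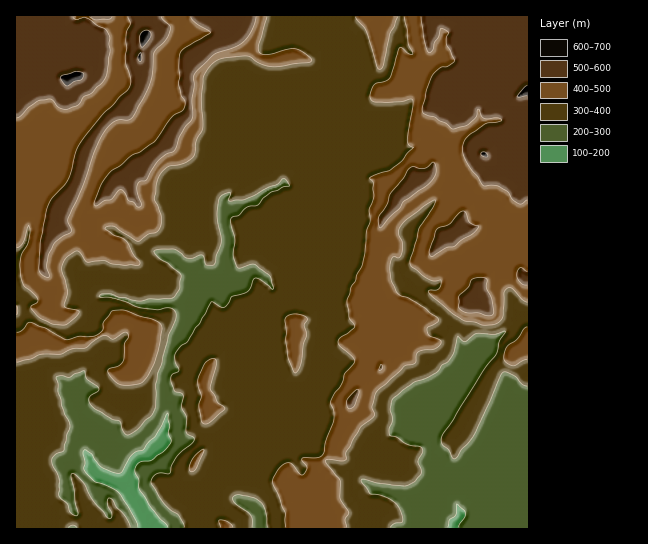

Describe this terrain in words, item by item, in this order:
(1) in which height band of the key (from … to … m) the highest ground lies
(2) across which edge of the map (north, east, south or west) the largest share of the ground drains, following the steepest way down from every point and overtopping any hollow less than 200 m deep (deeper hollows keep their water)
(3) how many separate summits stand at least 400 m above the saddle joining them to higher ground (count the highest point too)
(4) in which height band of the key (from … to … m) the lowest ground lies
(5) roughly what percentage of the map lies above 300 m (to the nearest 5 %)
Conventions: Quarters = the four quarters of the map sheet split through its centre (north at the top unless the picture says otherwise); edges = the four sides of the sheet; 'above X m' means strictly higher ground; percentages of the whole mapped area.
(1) Between 600 and 700 m: that is the band holding the highest ground.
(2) The largest share of the runoff leaves by the southern edge.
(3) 1 summit rises at least 400 m above its surroundings.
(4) Between 100 and 200 m: that is the band holding the lowest ground.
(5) Ground above 300 m makes up about 85 % of the sheet.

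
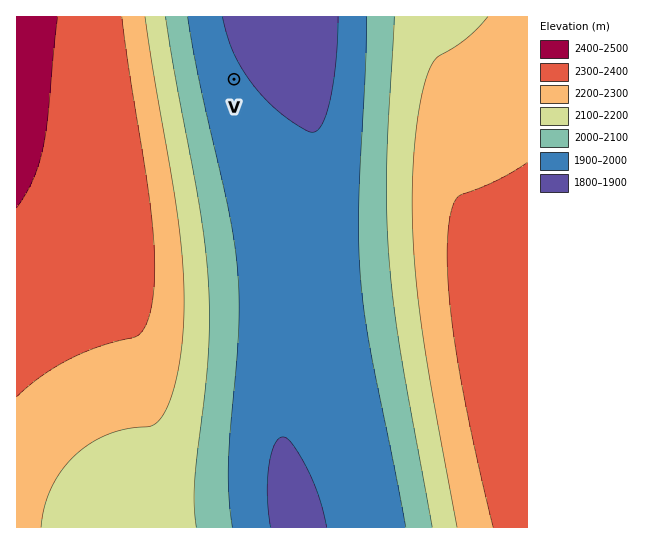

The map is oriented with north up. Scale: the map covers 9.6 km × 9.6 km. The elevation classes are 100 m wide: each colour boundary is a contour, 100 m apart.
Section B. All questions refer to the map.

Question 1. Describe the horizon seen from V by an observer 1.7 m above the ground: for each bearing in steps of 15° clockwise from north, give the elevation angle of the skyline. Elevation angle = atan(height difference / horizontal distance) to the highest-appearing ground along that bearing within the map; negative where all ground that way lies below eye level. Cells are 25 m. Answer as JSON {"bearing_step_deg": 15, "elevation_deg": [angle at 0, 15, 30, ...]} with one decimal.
{"bearing_step_deg": 15, "elevation_deg": [-1.3, -2.0, -2.5, -2.7, 0.0, 4.0, 4.6, 4.9, 4.7, 3.9, 2.3, 0.9, 1.7, 4.5, 7.3, 9.3, 10.7, 11.4, 11.3, 10.5, 9.0, 5.4, 2.0, -0.2]}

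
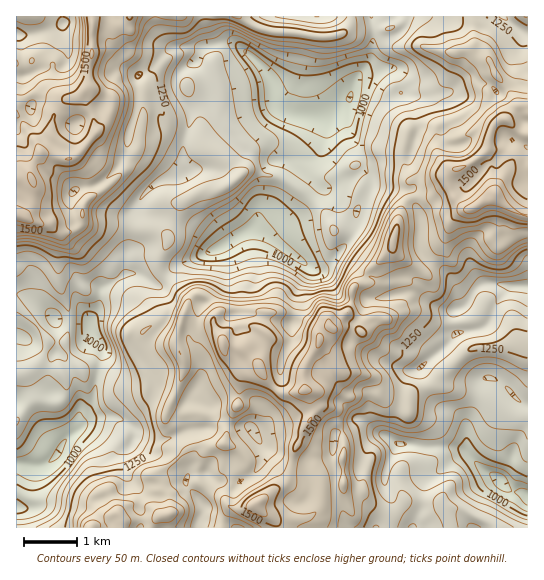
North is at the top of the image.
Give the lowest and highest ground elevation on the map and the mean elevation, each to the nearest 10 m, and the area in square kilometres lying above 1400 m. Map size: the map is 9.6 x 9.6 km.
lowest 880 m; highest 1640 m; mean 1250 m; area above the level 20.2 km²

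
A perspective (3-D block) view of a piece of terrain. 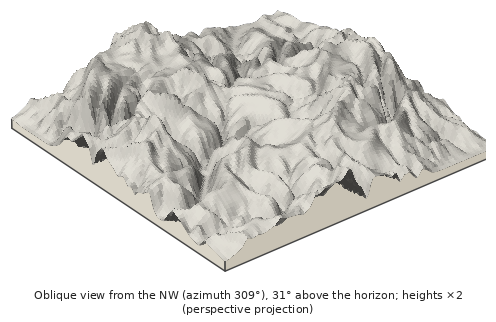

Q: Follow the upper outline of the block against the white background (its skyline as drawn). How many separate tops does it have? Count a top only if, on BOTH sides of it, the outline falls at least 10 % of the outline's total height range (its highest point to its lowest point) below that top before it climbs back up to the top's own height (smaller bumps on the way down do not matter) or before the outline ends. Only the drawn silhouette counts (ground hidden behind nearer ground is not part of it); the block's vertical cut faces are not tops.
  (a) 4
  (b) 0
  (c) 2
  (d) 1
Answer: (c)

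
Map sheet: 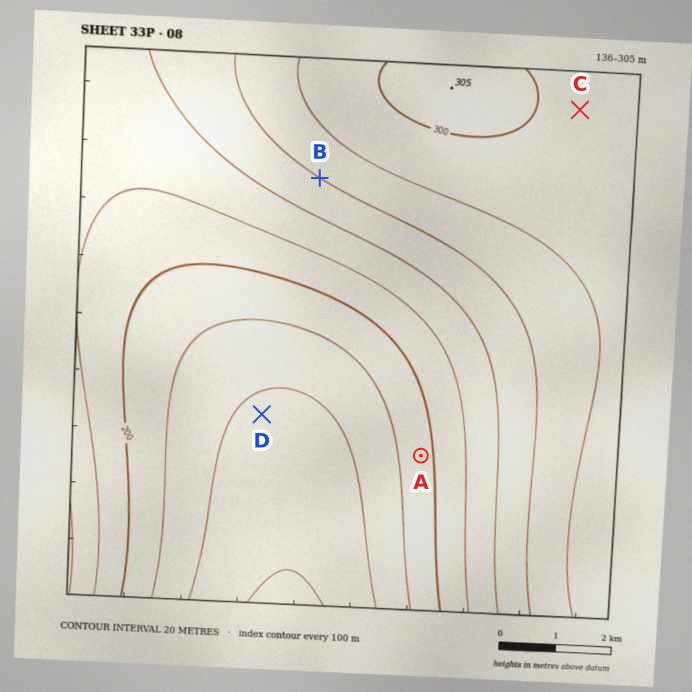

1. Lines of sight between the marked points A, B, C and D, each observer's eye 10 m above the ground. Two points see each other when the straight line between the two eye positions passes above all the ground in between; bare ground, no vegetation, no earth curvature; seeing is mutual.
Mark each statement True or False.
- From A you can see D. True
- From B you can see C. False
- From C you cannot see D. True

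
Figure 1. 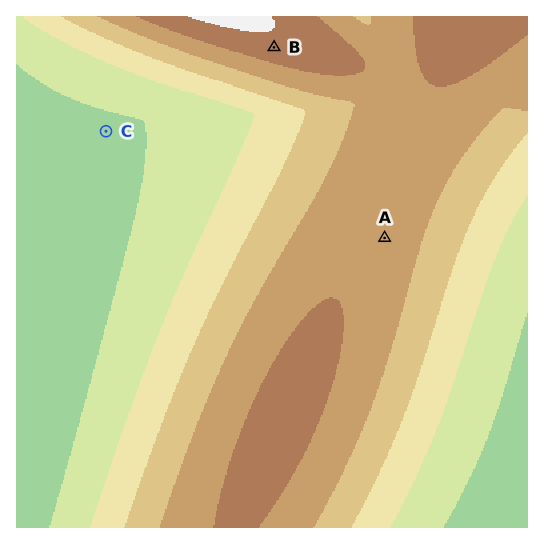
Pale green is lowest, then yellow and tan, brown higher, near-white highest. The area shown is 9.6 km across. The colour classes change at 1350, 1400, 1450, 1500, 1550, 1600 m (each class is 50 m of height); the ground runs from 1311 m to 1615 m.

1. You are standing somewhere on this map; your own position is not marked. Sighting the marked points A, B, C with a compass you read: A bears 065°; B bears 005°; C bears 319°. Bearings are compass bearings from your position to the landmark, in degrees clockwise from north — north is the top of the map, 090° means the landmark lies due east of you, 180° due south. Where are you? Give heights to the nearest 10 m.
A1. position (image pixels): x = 252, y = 300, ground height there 1500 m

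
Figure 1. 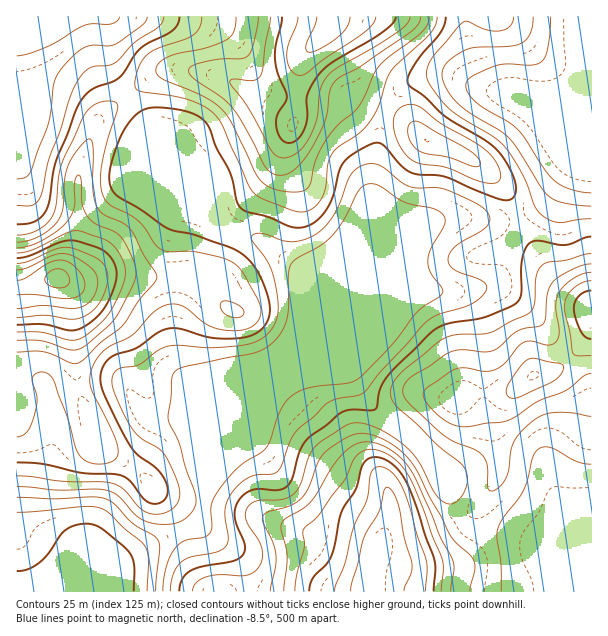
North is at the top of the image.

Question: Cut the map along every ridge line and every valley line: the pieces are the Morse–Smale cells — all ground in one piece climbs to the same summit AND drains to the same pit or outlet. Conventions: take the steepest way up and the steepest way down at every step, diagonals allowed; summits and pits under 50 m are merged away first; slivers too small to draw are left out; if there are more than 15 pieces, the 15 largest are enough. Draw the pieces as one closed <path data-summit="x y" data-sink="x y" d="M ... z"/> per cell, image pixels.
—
<path data-summit="57 278" data-sink="17 591" d="M128 97l-3 0-25 20-14 30-8 33 0 57-5 17-7 15-9 9-41 10 1 304 40-4 59-24 54-29 25-9 7-10 3-22 13-18 23-21 3-6 51-126 3-56-38-27-35-14-9-13-56-55-15-38z"/><path data-summit="371 591" data-sink="17 591" d="M351 373l-9 3-40 3-21 11-11 14-18 43-15 10-19 19-13 18-3 22-7 10-25 9-54 29-59 24-26 3 561 0-1-50-61 0-17-6-33-3-10-3-8-8-8-15-15-39-29-33-26-18-18-18z"/><path data-summit="591 311" data-sink="17 591" d="M518 218l-18 4-18-4-10 1 8 4 10 10 8 16 0 21-4 8-6 6-30 8-29-2-67 29-61 59 41-2 9-3 15 25 18 18 26 18 29 33 15 39 8 15 8 8 10 3 33 3 17 6 61 0 1-230-40-35-26-39z"/><path data-summit="330 26" data-sink="17 591" d="M326 32l-19 19-5 8-4 21 0 24-5 18-12-12-39-24-18-8-32-8-15-2-16 4-34 24 18 24 15 38 56 55 2 6 7 7 12 6 23 8 38 27-2 48-2 14-50 117-1 6 9-5 16-40 8-12 18-12 78-189 6-50 8-34-26-12-5-5-6-19-19-32z"/><path data-summit="57 278" data-sink="591 105" d="M591 16l-124 0-1 14 4 23 12 27 12 10-14-2-27-12-21 0-28 10-13 15-5 9 22 11 18 19 27 10 29 16 24 25 11 25 7 0 18-11 6-7 30-48 12-13z"/><path data-summit="57 278" data-sink="17 17" d="M105 16l-89 1 1 271 40-10 9-9 7-15 5-17 0-57 8-33 14-30 27-21-15-22-3-9-1-45z"/><path data-summit="57 278" data-sink="17 591" d="M389 110l-5 7-4 12-10 69-74 174-2 10 3 0 115-115 10-24 13-21 24-5 41 5 17-4-3-12-8-15-17-19-21-15-42-17-18-19z"/><path data-summit="330 26" data-sink="17 17" d="M332 16l-225 0 2 49 7 16 12 15 33-24 16-4 15 2 32 8 18 8 39 24 12 12 5-18 0-24 4-21 5-8 21-21 4-10z"/><path data-summit="330 26" data-sink="591 105" d="M465 16l-132 0-7 20 18 29 11 28 5 5 15 8 12 3 4-8 13-15 28-10 21 0 27 12 14 2-12-10-7-15-7-24z"/><path data-summit="591 311" data-sink="591 105" d="M591 133l-43 65-15 13-16 7 9 19 26 39 39 34z"/><path data-summit="371 591" data-sink="17 591" d="M471 218l-25 0-11 4-13 21-10 24-51 51 17-5 51-23 29 2 30-8 6-6 4-8 0-21-8-16-10-10z"/>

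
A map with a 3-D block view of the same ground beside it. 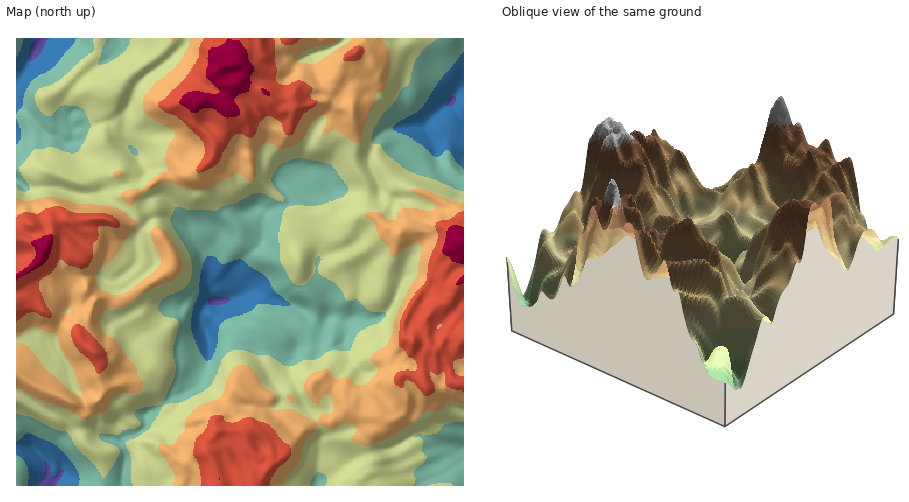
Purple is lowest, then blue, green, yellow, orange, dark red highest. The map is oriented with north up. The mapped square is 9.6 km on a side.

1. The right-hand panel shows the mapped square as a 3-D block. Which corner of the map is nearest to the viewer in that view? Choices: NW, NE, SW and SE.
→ SW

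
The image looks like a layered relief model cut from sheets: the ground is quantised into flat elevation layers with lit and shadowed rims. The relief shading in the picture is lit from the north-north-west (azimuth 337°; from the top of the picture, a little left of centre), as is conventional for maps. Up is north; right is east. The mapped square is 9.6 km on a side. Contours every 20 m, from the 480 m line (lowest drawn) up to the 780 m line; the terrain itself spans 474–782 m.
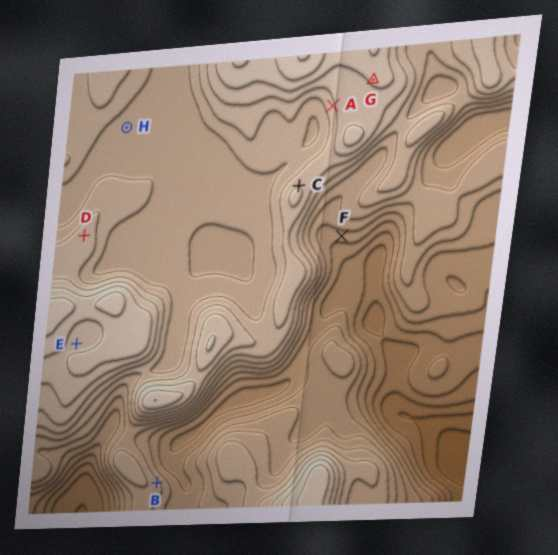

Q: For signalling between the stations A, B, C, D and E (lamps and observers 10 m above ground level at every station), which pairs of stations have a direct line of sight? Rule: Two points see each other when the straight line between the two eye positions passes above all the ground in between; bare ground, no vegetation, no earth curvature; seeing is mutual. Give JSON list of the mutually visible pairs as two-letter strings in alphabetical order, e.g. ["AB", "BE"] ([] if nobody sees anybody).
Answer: ["AC", "AD", "CD"]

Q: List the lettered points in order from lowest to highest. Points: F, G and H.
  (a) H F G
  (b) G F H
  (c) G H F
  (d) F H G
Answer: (d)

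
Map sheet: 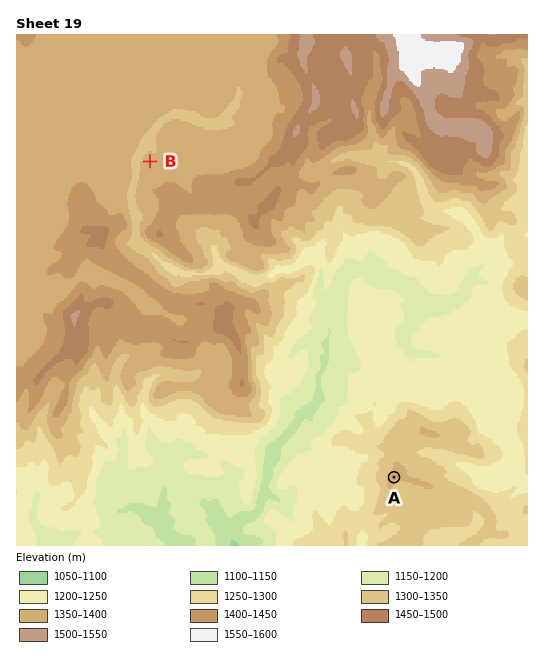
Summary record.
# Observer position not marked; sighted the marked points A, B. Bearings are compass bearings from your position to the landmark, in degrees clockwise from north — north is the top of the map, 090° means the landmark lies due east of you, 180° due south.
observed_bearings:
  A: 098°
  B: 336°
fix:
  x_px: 284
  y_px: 462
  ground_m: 1180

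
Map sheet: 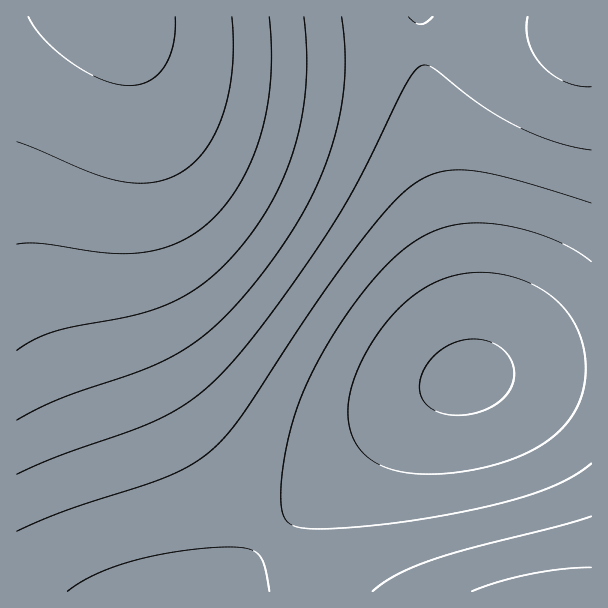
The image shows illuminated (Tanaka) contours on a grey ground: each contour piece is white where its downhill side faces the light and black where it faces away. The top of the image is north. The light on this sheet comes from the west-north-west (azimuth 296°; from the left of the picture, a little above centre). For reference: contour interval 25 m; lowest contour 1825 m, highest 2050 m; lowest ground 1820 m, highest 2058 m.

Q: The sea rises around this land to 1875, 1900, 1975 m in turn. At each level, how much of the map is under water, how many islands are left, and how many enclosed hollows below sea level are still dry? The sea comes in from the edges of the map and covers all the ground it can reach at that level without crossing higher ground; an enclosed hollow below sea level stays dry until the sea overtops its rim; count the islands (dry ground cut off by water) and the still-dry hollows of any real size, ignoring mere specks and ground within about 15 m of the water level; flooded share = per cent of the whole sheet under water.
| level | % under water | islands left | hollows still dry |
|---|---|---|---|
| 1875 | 24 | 0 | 0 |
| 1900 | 42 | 0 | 0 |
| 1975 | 77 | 0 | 0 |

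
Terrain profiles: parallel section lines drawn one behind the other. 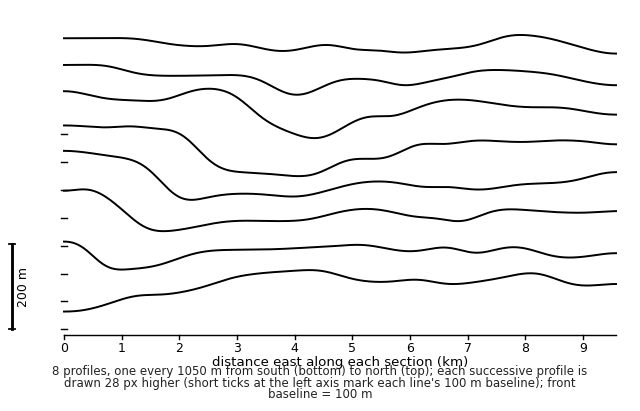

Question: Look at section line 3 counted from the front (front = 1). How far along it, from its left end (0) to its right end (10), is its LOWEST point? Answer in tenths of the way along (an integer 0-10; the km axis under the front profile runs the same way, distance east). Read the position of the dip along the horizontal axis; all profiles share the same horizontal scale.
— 2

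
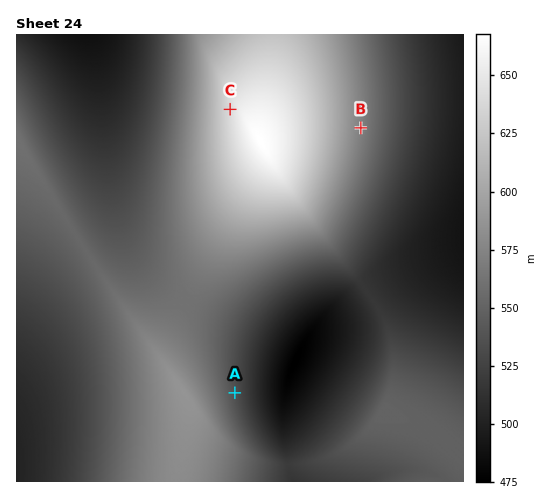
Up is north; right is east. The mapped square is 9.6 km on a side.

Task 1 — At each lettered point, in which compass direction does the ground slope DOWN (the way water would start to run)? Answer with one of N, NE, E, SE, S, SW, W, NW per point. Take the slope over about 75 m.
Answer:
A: E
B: E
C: W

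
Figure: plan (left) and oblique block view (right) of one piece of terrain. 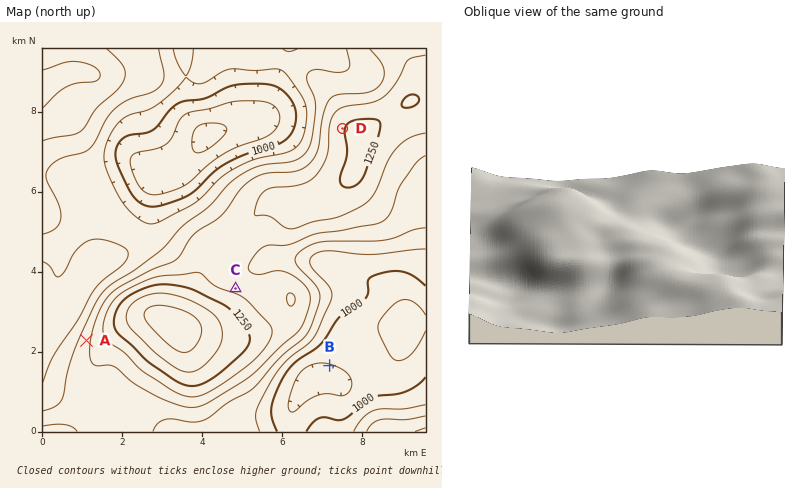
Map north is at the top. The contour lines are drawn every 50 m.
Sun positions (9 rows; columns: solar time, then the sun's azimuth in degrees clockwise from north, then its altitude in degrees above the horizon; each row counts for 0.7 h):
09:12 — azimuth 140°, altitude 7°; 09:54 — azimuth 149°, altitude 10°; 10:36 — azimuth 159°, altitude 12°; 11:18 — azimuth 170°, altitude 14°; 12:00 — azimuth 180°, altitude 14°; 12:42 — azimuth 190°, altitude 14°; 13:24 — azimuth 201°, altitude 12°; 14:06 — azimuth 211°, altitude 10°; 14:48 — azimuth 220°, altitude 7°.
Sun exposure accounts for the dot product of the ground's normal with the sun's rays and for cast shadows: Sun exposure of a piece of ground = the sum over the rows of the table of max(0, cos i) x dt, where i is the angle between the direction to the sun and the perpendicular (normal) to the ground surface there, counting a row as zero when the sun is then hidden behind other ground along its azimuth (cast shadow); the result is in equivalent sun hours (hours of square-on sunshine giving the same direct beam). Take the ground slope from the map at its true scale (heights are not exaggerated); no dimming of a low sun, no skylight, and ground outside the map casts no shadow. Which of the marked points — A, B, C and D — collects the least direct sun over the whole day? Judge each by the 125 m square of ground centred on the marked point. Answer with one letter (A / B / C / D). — C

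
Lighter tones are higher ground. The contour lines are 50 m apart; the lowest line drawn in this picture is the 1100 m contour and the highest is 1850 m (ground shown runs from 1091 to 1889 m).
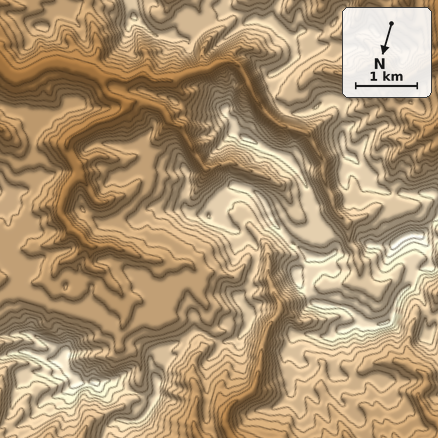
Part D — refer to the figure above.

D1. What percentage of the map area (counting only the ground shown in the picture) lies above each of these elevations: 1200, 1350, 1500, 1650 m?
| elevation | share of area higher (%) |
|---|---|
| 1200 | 92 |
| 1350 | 72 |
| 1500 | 42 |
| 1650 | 15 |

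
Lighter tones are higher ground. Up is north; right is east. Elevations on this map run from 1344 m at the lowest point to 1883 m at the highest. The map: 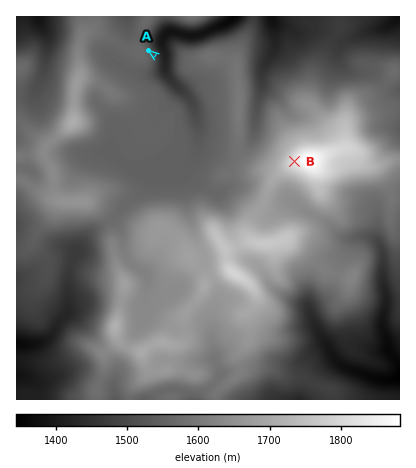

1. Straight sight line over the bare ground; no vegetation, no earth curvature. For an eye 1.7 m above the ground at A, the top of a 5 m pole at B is in view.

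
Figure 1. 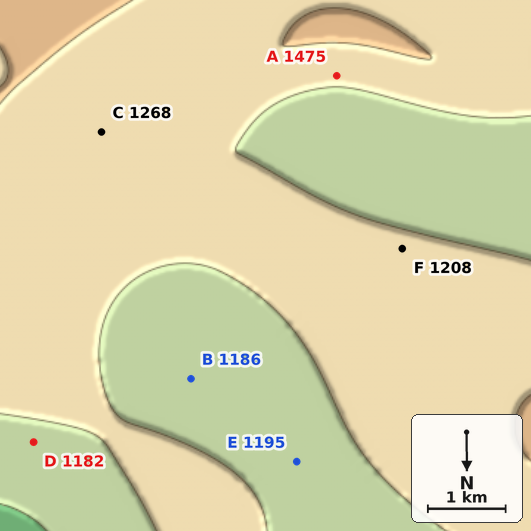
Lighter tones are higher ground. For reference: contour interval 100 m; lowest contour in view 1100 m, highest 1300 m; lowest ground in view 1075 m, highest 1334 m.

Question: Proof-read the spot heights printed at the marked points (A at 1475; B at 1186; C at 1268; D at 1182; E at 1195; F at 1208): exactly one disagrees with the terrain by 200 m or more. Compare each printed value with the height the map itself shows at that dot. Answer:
A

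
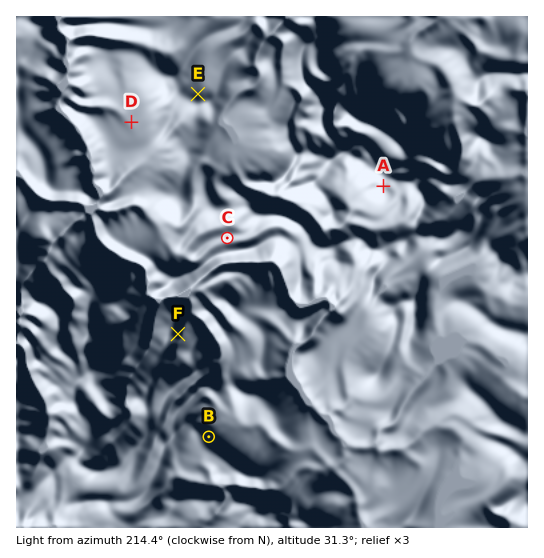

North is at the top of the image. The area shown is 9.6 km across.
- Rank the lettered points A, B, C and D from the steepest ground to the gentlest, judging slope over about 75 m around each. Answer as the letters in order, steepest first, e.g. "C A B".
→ B A C D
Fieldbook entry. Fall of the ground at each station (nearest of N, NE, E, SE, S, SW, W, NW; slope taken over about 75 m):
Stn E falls N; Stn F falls E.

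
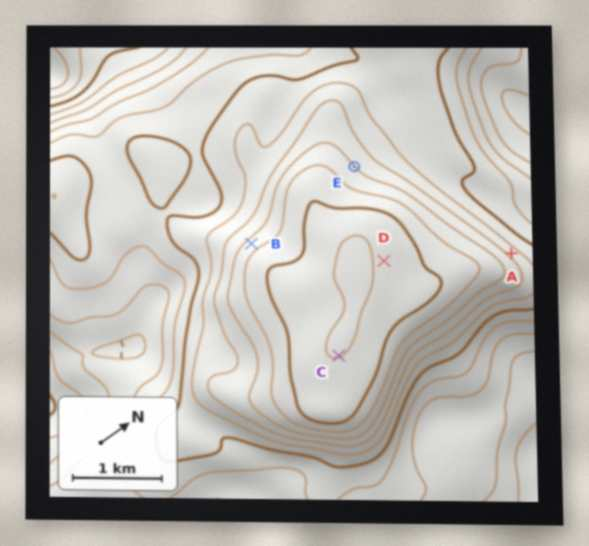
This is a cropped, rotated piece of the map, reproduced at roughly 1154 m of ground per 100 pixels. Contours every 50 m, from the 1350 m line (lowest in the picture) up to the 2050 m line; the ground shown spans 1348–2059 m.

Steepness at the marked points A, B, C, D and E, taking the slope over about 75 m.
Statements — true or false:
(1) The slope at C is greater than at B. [false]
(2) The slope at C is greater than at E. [false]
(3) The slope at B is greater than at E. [true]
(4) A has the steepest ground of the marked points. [true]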